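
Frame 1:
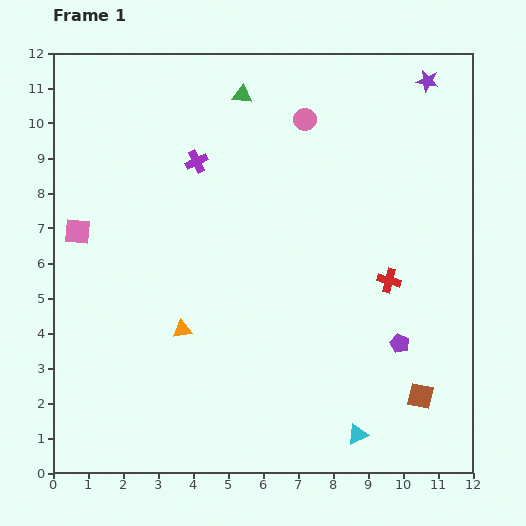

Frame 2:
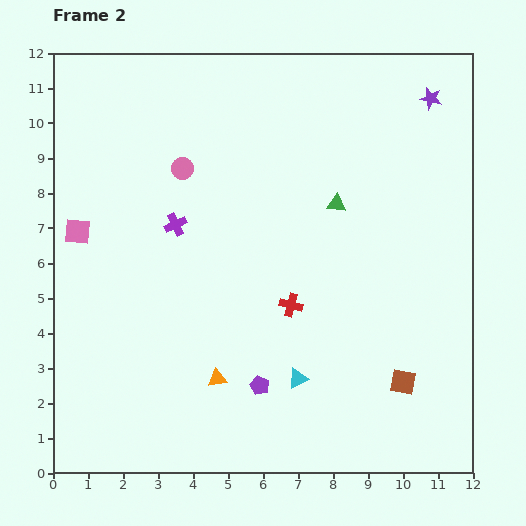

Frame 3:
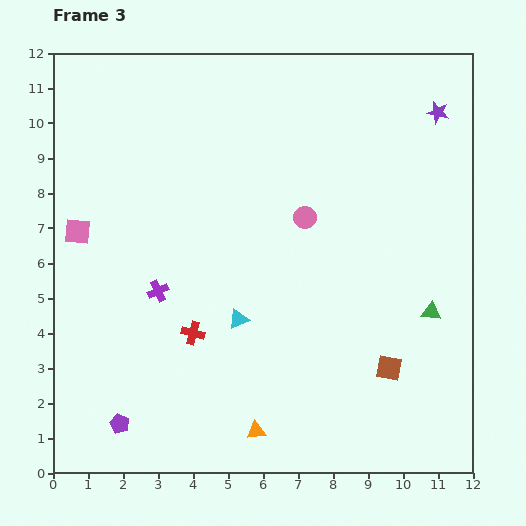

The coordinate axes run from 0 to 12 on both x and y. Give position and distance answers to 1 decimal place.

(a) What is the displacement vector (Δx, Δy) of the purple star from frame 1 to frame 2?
(0.1, -0.5)

The purple star was at (10.7, 11.2) in frame 1 and (10.8, 10.7) in frame 2.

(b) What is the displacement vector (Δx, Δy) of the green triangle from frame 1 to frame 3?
(5.4, -6.2)

The green triangle was at (5.4, 10.8) in frame 1 and (10.8, 4.6) in frame 3.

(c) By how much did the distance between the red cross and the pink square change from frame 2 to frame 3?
-2.1

Distance in frame 2: 6.5. Distance in frame 3: 4.4.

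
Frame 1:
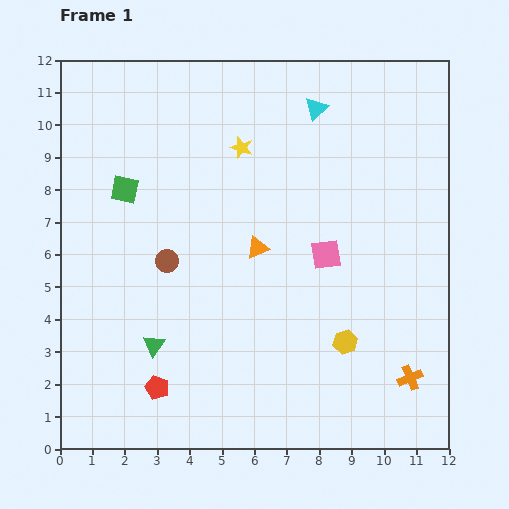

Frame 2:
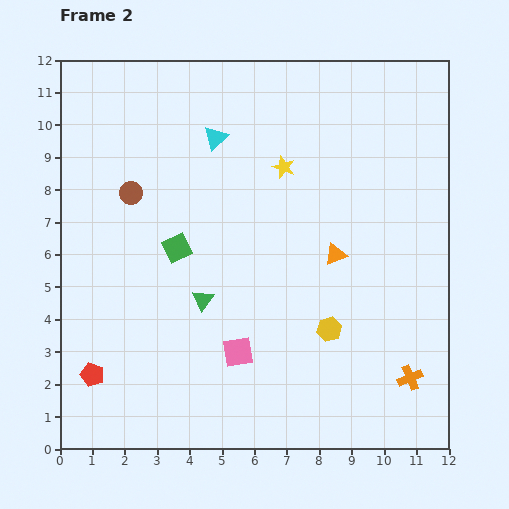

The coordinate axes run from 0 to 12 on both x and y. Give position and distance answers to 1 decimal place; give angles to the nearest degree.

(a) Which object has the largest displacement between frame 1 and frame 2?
the pink square

(moved 4.0; next 3.2)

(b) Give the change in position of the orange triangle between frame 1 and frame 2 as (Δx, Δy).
(2.4, -0.2)

The orange triangle was at (6.1, 6.2) in frame 1 and (8.5, 6.0) in frame 2.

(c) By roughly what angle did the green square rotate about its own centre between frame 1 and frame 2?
36° counter-clockwise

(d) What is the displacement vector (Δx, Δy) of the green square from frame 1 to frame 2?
(1.6, -1.8)

The green square was at (2.0, 8.0) in frame 1 and (3.6, 6.2) in frame 2.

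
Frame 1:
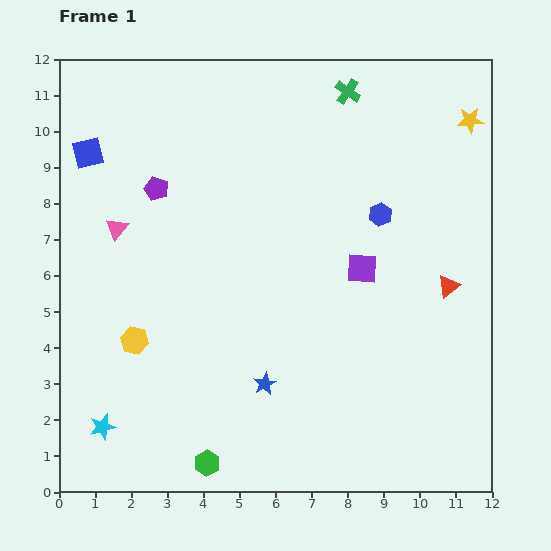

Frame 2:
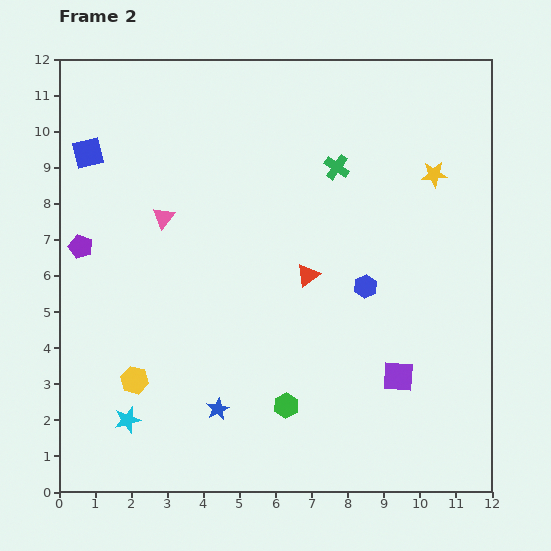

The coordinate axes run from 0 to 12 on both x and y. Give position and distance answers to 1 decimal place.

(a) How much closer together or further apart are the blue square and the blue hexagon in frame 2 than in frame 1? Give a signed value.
+0.2

Distance in frame 1: 8.3. Distance in frame 2: 8.5.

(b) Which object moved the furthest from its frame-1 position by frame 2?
the red triangle

(moved 3.9; next 3.2)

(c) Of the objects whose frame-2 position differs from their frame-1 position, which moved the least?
the cyan star

(moved 0.7)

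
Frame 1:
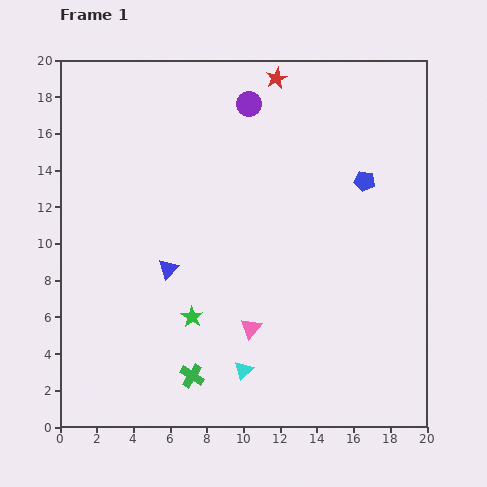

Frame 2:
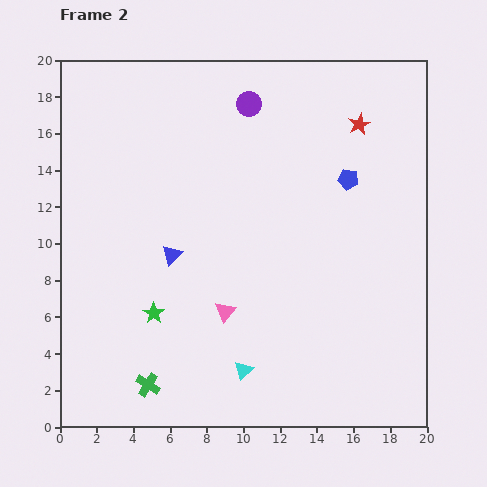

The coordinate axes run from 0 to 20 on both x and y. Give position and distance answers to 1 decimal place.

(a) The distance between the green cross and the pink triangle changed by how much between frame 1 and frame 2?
+1.7

Distance in frame 1: 4.1. Distance in frame 2: 5.8.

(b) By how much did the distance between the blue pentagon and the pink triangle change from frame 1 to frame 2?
-0.3

Distance in frame 1: 10.1. Distance in frame 2: 9.8.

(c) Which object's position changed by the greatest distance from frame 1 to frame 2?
the red star

(moved 5.1; next 2.5)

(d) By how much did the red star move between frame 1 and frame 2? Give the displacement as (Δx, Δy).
(4.5, -2.5)

The red star was at (11.8, 19.0) in frame 1 and (16.3, 16.5) in frame 2.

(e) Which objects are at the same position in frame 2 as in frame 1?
the cyan triangle, the purple circle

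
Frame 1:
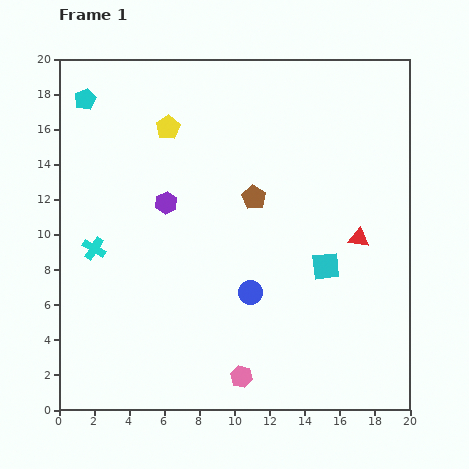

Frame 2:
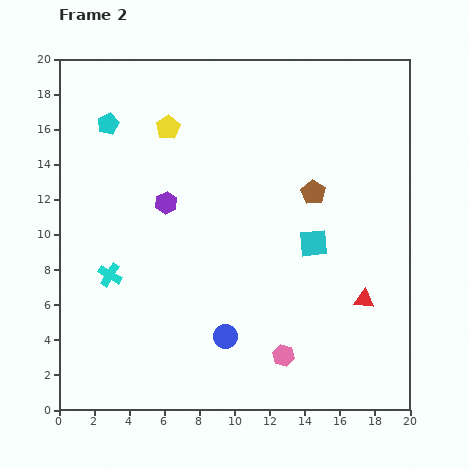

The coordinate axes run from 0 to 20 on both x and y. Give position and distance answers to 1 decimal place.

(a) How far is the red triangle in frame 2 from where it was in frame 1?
3.5

The red triangle moved from (17.1, 9.8) to (17.4, 6.3), a distance of √(0.3² + 3.5²) ≈ 3.5.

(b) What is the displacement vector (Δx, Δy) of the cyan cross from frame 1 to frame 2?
(0.9, -1.5)

The cyan cross was at (2.0, 9.2) in frame 1 and (2.9, 7.7) in frame 2.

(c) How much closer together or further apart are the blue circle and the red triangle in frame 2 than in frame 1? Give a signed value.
+1.3

Distance in frame 1: 6.9. Distance in frame 2: 8.2.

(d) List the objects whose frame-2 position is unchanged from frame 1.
the yellow pentagon, the purple hexagon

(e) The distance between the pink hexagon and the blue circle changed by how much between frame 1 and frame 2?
-1.3

Distance in frame 1: 4.8. Distance in frame 2: 3.5.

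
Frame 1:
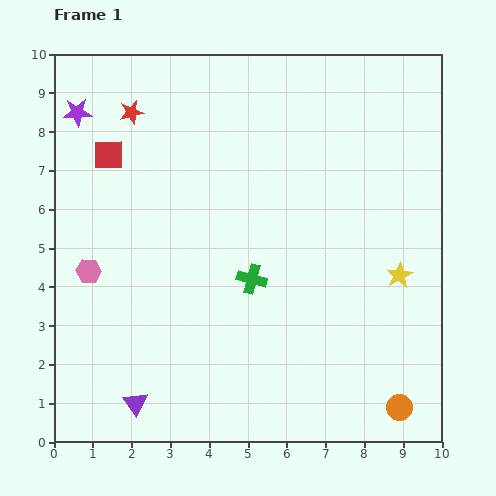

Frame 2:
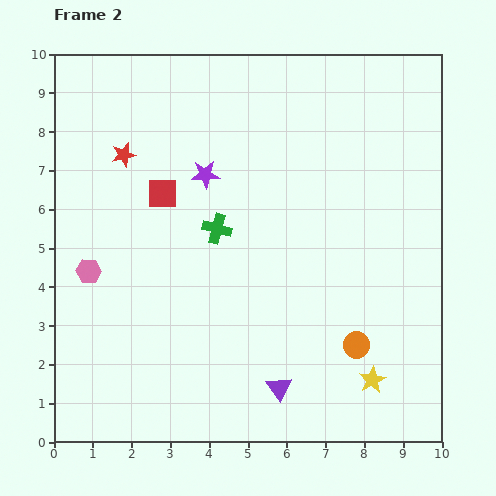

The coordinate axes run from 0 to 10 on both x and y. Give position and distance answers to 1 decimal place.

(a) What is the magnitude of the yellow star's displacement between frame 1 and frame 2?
2.8

The yellow star moved from (8.9, 4.3) to (8.2, 1.6), a distance of √(0.7² + 2.7²) ≈ 2.8.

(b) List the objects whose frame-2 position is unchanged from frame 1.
the pink hexagon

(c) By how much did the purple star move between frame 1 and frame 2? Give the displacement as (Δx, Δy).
(3.3, -1.6)

The purple star was at (0.6, 8.5) in frame 1 and (3.9, 6.9) in frame 2.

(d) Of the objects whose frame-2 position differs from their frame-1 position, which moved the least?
the red star

(moved 1.1)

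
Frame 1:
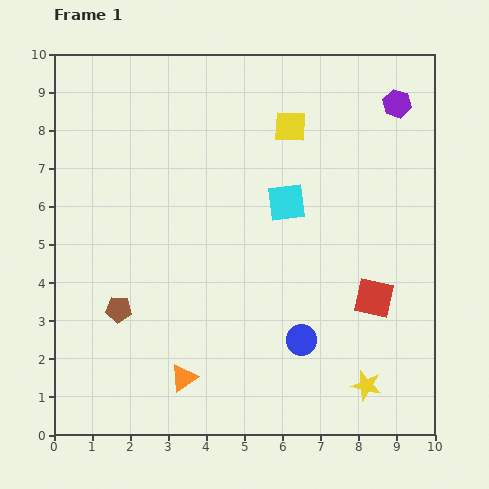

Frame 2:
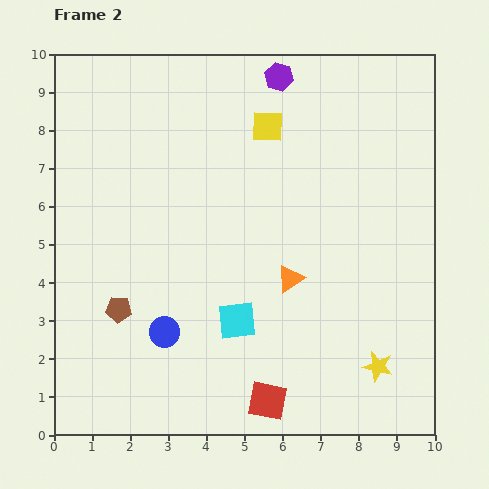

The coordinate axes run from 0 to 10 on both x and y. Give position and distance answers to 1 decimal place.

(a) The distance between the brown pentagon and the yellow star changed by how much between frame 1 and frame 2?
+0.2

Distance in frame 1: 6.8. Distance in frame 2: 7.0.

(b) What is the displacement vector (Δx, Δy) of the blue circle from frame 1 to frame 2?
(-3.6, 0.2)

The blue circle was at (6.5, 2.5) in frame 1 and (2.9, 2.7) in frame 2.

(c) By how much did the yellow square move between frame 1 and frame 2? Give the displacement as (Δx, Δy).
(-0.6, 0.0)

The yellow square was at (6.2, 8.1) in frame 1 and (5.6, 8.1) in frame 2.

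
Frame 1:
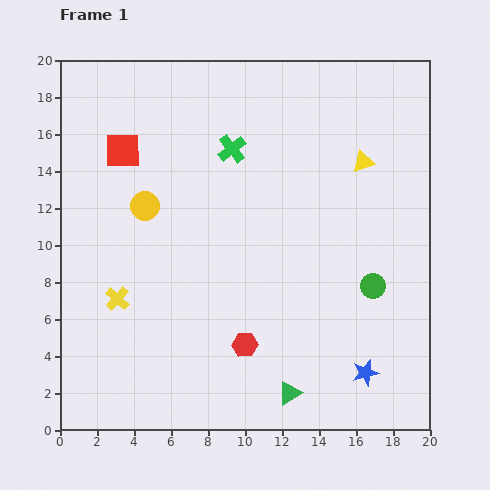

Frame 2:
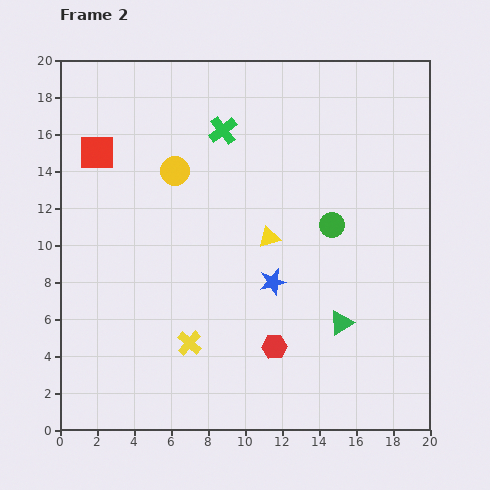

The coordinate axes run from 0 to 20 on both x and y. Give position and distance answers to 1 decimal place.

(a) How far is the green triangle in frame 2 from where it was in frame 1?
4.7

The green triangle moved from (12.4, 2.0) to (15.2, 5.8), a distance of √(2.8² + 3.8²) ≈ 4.7.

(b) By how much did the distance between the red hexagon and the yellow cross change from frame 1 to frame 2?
-2.7

Distance in frame 1: 7.3. Distance in frame 2: 4.6.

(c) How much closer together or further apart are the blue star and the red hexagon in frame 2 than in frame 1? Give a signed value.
-3.2

Distance in frame 1: 6.7. Distance in frame 2: 3.5.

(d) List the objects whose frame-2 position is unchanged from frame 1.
none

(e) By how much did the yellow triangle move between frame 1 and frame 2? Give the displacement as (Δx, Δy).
(-5.1, -4.1)

The yellow triangle was at (16.4, 14.5) in frame 1 and (11.3, 10.4) in frame 2.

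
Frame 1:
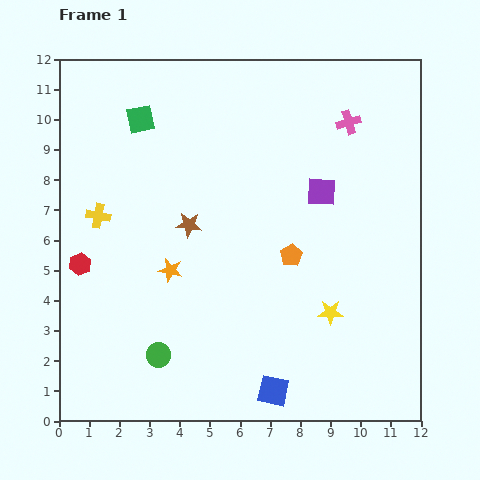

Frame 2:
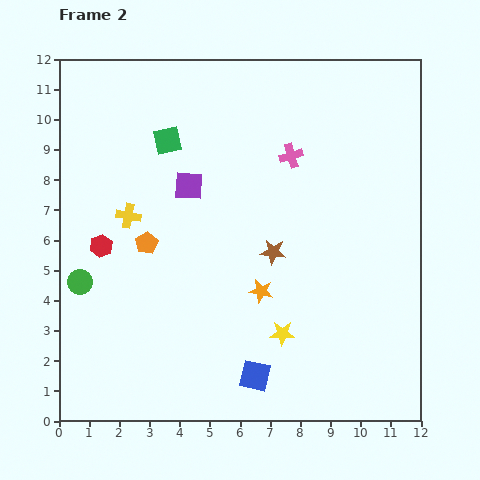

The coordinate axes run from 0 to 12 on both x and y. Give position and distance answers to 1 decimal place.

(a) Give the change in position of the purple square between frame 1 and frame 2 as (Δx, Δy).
(-4.4, 0.2)

The purple square was at (8.7, 7.6) in frame 1 and (4.3, 7.8) in frame 2.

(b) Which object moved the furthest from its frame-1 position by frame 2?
the orange pentagon

(moved 4.8; next 4.4)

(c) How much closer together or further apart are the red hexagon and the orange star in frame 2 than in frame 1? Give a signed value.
+2.5

Distance in frame 1: 3.0. Distance in frame 2: 5.5.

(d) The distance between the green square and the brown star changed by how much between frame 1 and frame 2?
+1.3

Distance in frame 1: 3.8. Distance in frame 2: 5.1.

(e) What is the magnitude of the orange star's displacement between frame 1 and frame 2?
3.1

The orange star moved from (3.7, 5.0) to (6.7, 4.3), a distance of √(3.0² + 0.7²) ≈ 3.1.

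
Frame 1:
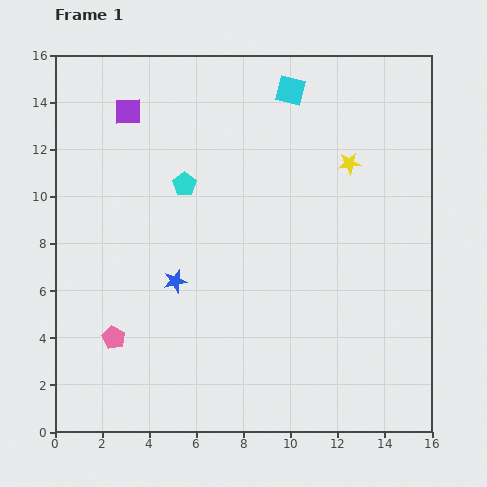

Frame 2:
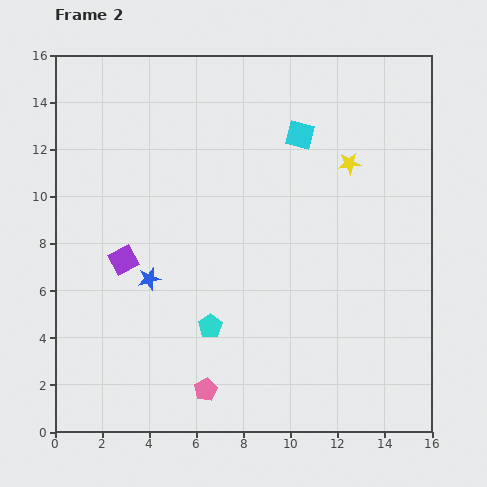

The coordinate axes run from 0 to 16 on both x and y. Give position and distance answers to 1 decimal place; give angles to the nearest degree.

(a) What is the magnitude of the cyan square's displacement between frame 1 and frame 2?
1.9

The cyan square moved from (10.0, 14.5) to (10.4, 12.6), a distance of √(0.4² + 1.9²) ≈ 1.9.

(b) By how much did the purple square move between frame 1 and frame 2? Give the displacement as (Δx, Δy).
(-0.2, -6.3)

The purple square was at (3.1, 13.6) in frame 1 and (2.9, 7.3) in frame 2.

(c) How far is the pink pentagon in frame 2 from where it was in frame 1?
4.5

The pink pentagon moved from (2.5, 4.0) to (6.4, 1.8), a distance of √(3.9² + 2.2²) ≈ 4.5.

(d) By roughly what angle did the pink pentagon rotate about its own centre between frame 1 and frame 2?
18° clockwise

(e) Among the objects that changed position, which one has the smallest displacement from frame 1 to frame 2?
the blue star

(moved 1.1)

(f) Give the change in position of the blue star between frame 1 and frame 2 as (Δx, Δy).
(-1.1, 0.1)

The blue star was at (5.1, 6.4) in frame 1 and (4.0, 6.5) in frame 2.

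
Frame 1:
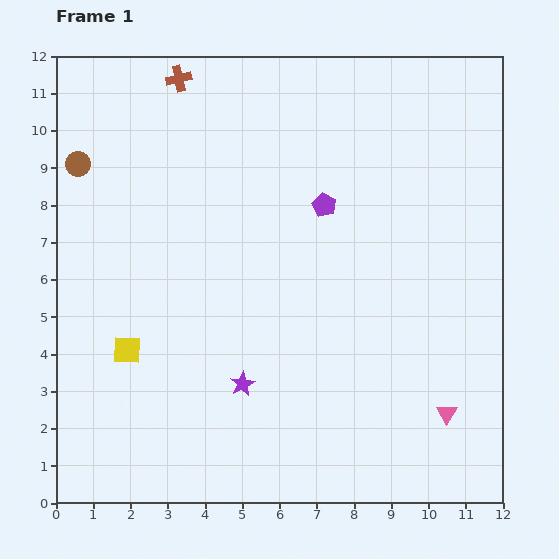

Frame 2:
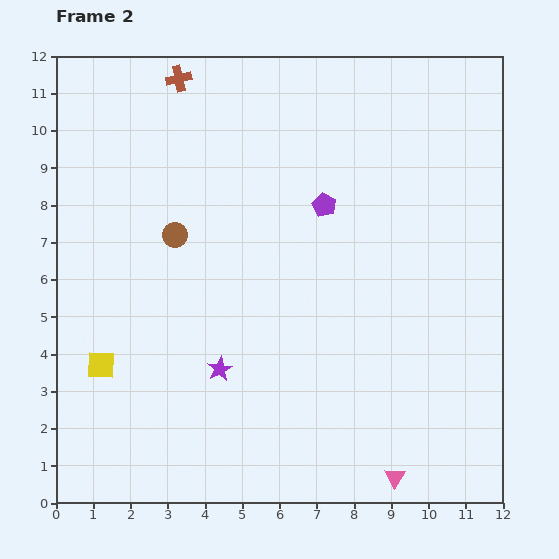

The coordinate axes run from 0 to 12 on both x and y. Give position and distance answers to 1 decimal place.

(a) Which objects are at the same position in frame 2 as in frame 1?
the purple pentagon, the brown cross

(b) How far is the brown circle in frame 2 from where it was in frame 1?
3.2

The brown circle moved from (0.6, 9.1) to (3.2, 7.2), a distance of √(2.6² + 1.9²) ≈ 3.2.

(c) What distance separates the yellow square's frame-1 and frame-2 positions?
0.8

The yellow square moved from (1.9, 4.1) to (1.2, 3.7), a distance of √(0.7² + 0.4²) ≈ 0.8.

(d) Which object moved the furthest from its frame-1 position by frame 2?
the brown circle

(moved 3.2; next 2.2)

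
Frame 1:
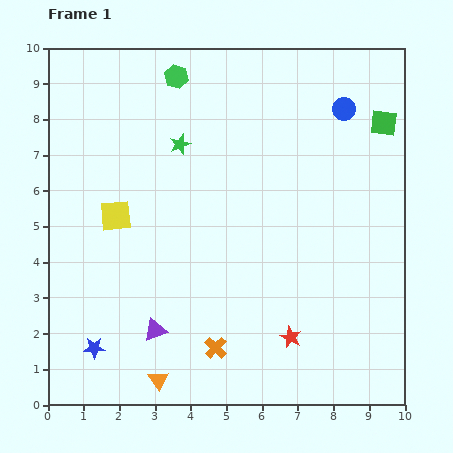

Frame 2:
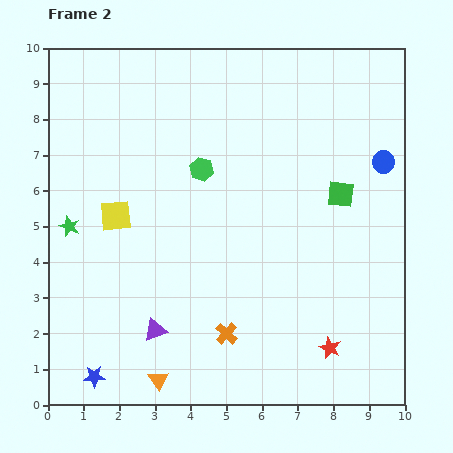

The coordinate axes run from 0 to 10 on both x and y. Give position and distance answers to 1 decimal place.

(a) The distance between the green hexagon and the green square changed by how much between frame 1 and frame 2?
-1.9

Distance in frame 1: 5.9. Distance in frame 2: 4.0.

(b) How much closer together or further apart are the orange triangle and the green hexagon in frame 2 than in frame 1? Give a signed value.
-2.5

Distance in frame 1: 8.5. Distance in frame 2: 6.0.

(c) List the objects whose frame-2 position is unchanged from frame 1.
the yellow square, the orange triangle, the purple triangle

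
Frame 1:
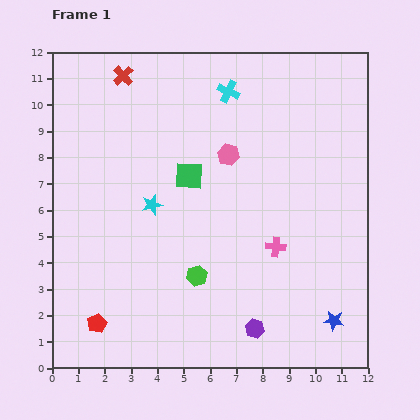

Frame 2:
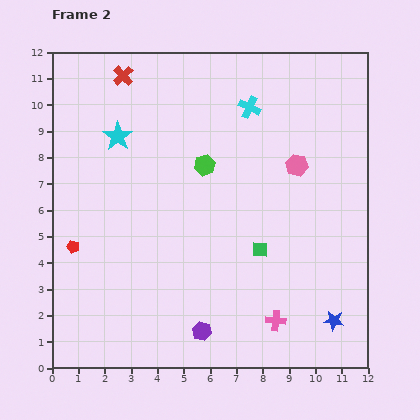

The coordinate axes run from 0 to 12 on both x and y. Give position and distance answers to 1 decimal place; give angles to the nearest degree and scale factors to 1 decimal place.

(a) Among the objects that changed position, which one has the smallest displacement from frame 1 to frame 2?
the cyan cross

(moved 1.0)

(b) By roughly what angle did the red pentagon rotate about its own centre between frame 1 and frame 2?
30° counter-clockwise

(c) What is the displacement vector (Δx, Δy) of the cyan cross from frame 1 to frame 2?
(0.8, -0.6)

The cyan cross was at (6.7, 10.5) in frame 1 and (7.5, 9.9) in frame 2.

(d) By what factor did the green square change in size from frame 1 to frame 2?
0.6×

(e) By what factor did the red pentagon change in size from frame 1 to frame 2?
0.7×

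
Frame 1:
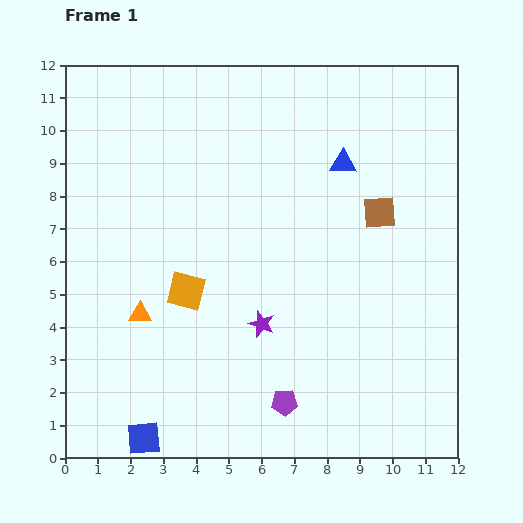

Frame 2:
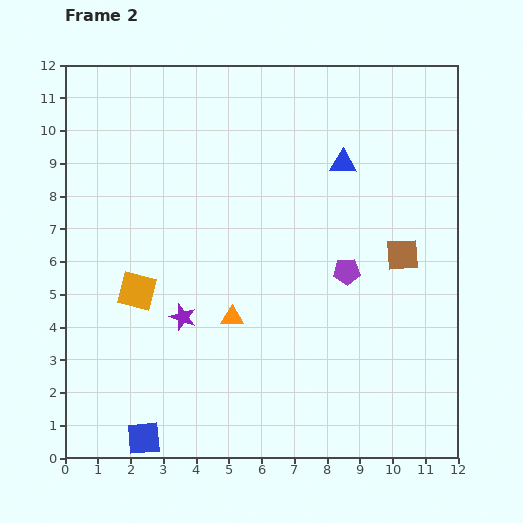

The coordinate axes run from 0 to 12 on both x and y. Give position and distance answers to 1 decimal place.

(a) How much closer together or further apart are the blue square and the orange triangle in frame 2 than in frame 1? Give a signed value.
+0.8

Distance in frame 1: 3.8. Distance in frame 2: 4.6.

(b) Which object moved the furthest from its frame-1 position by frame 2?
the purple pentagon

(moved 4.4; next 2.8)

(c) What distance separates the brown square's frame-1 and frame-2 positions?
1.5

The brown square moved from (9.6, 7.5) to (10.3, 6.2), a distance of √(0.7² + 1.3²) ≈ 1.5.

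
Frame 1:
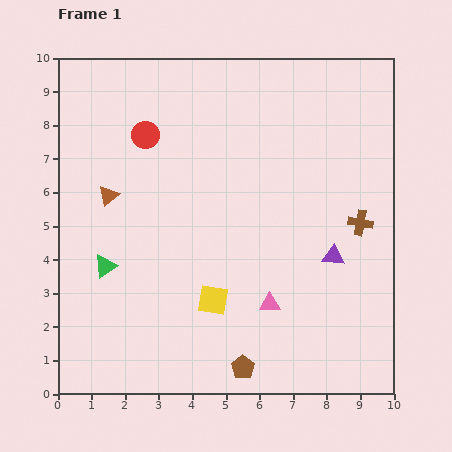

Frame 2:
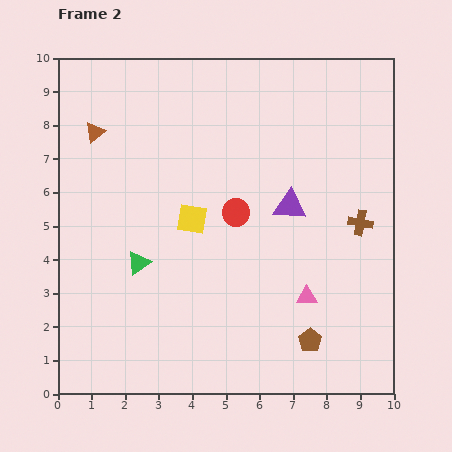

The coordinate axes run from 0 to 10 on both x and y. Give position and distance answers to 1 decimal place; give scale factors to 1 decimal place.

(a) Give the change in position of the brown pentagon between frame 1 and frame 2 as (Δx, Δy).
(2.0, 0.8)

The brown pentagon was at (5.5, 0.8) in frame 1 and (7.5, 1.6) in frame 2.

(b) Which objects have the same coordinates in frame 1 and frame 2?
the brown cross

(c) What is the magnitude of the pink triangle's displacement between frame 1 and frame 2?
1.1

The pink triangle moved from (6.3, 2.7) to (7.4, 2.9), a distance of √(1.1² + 0.2²) ≈ 1.1.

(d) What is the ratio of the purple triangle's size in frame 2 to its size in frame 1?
1.5×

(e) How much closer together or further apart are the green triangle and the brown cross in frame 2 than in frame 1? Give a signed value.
-1.0

Distance in frame 1: 7.7. Distance in frame 2: 6.7.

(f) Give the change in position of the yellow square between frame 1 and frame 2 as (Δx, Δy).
(-0.6, 2.4)

The yellow square was at (4.6, 2.8) in frame 1 and (4.0, 5.2) in frame 2.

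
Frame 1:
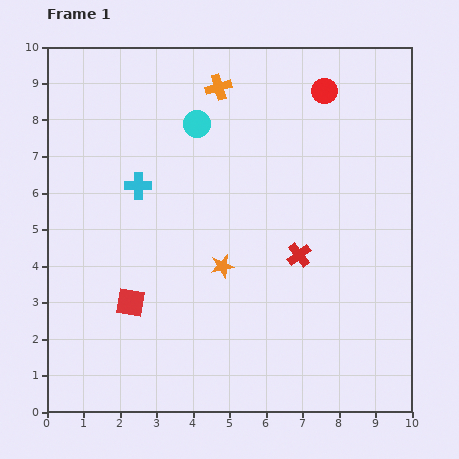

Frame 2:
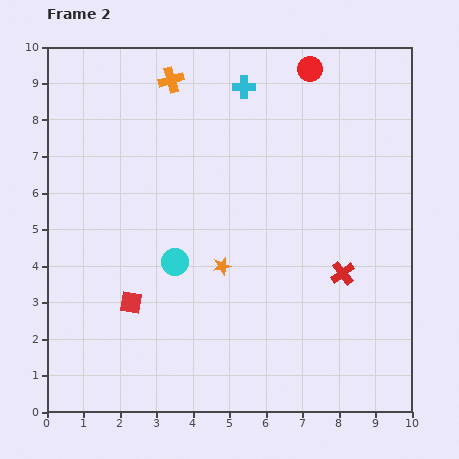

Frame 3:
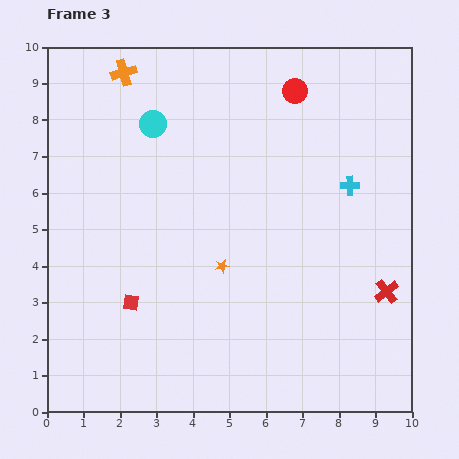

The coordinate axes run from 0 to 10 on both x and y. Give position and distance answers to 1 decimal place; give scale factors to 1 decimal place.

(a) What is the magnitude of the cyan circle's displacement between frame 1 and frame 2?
3.8

The cyan circle moved from (4.1, 7.9) to (3.5, 4.1), a distance of √(0.6² + 3.8²) ≈ 3.8.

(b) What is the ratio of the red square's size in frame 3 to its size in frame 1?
0.6×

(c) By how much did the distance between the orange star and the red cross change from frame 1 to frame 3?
+2.5

Distance in frame 1: 2.1. Distance in frame 3: 4.6.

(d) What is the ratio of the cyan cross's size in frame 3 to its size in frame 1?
0.7×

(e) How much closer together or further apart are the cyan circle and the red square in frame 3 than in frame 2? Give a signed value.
+3.3

Distance in frame 2: 1.6. Distance in frame 3: 4.9.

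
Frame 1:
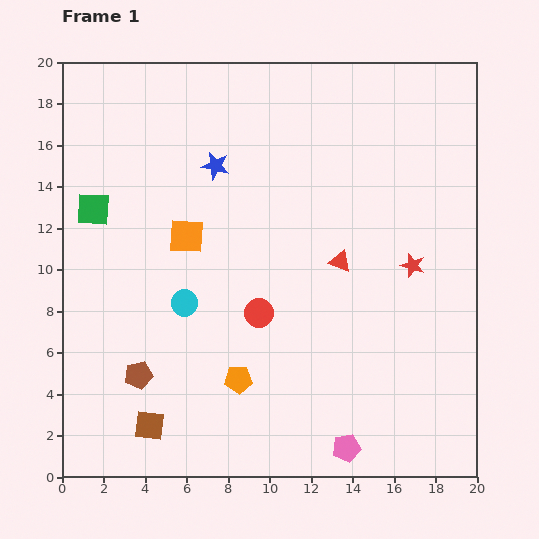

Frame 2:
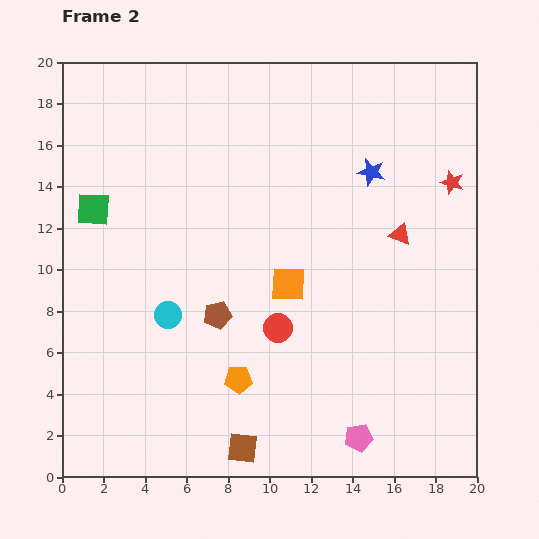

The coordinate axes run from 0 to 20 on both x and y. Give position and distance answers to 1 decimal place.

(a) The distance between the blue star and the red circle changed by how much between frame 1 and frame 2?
+1.3

Distance in frame 1: 7.4. Distance in frame 2: 8.7.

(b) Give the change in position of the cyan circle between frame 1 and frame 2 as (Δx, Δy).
(-0.8, -0.6)

The cyan circle was at (5.9, 8.4) in frame 1 and (5.1, 7.8) in frame 2.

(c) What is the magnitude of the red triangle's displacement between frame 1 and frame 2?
3.2

The red triangle moved from (13.4, 10.4) to (16.3, 11.7), a distance of √(2.9² + 1.3²) ≈ 3.2.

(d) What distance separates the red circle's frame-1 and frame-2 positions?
1.1

The red circle moved from (9.5, 7.9) to (10.4, 7.2), a distance of √(0.9² + 0.7²) ≈ 1.1.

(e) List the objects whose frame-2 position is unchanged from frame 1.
the orange pentagon, the green square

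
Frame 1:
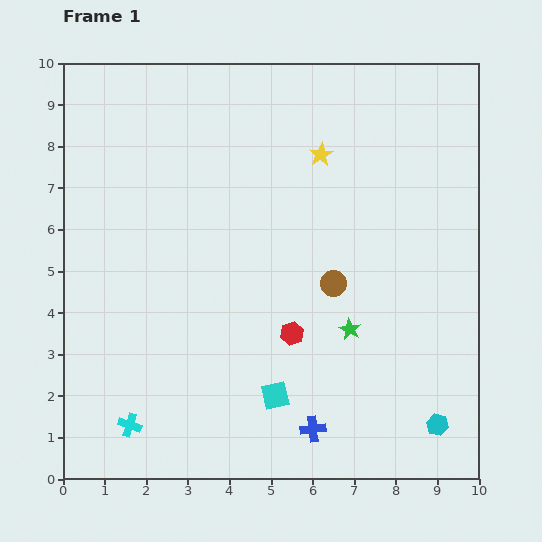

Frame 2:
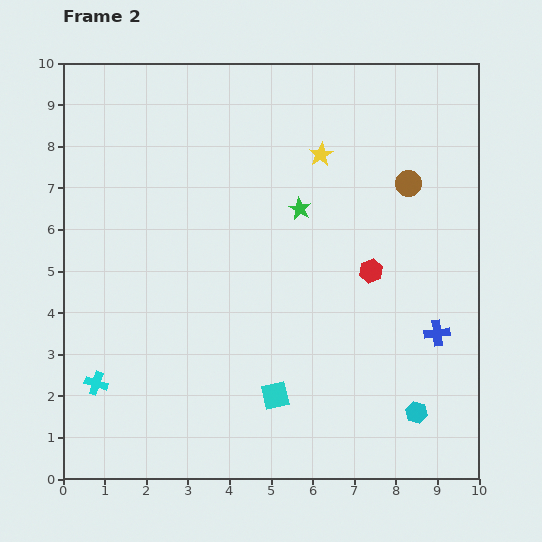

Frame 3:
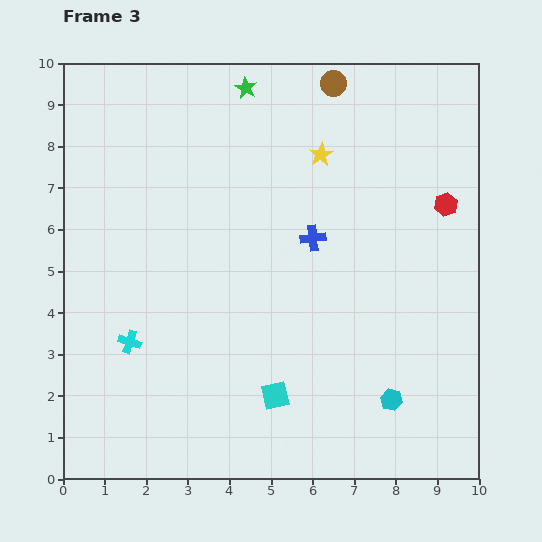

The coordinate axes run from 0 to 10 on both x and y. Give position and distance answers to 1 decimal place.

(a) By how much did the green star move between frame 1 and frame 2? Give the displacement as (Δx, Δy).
(-1.2, 2.9)

The green star was at (6.9, 3.6) in frame 1 and (5.7, 6.5) in frame 2.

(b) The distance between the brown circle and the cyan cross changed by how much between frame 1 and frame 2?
+2.9

Distance in frame 1: 6.0. Distance in frame 2: 8.9.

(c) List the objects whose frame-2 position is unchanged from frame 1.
the cyan square, the yellow star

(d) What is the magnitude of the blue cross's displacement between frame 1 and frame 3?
4.6

The blue cross moved from (6.0, 1.2) to (6.0, 5.8), a distance of √(0.0² + 4.6²) ≈ 4.6.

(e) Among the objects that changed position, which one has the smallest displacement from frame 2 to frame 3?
the cyan hexagon

(moved 0.7)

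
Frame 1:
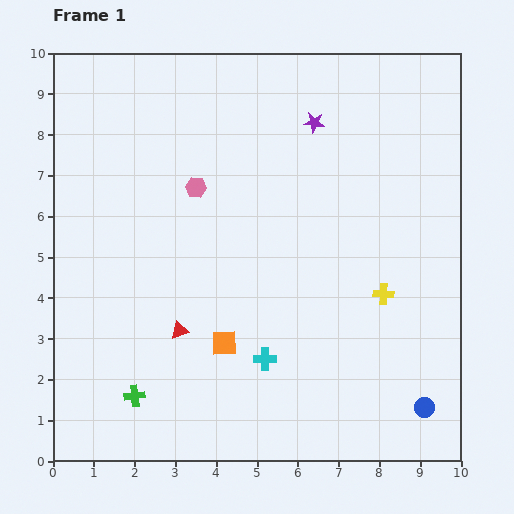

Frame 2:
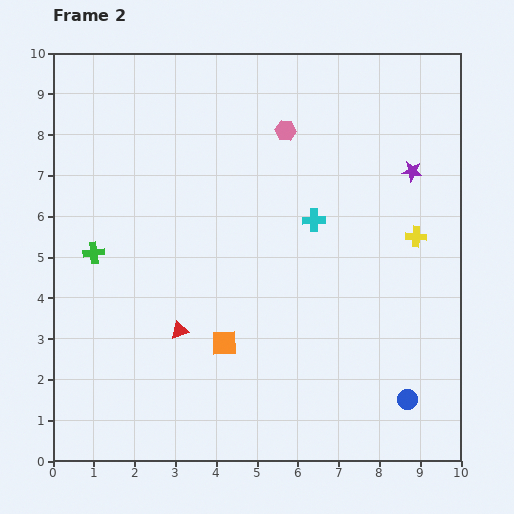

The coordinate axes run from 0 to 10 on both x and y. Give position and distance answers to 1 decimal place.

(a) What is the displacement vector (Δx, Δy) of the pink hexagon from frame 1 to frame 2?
(2.2, 1.4)

The pink hexagon was at (3.5, 6.7) in frame 1 and (5.7, 8.1) in frame 2.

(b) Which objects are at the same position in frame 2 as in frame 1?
the orange square, the red triangle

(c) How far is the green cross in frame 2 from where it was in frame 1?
3.6

The green cross moved from (2.0, 1.6) to (1.0, 5.1), a distance of √(1.0² + 3.5²) ≈ 3.6.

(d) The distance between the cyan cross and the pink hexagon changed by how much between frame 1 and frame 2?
-2.2

Distance in frame 1: 4.5. Distance in frame 2: 2.3.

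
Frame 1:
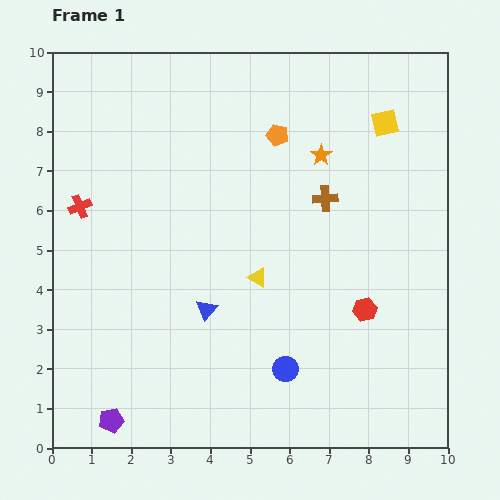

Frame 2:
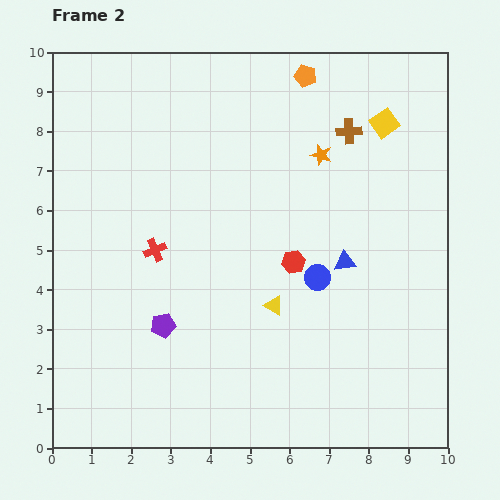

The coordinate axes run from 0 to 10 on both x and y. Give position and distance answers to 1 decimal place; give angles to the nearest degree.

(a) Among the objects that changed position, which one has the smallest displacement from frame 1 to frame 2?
the yellow triangle

(moved 0.8)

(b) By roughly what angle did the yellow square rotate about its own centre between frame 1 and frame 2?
23° counter-clockwise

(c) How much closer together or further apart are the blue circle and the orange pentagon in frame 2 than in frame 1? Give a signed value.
-0.8

Distance in frame 1: 5.9. Distance in frame 2: 5.1.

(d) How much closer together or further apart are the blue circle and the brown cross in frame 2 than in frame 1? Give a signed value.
-0.6

Distance in frame 1: 4.4. Distance in frame 2: 3.8.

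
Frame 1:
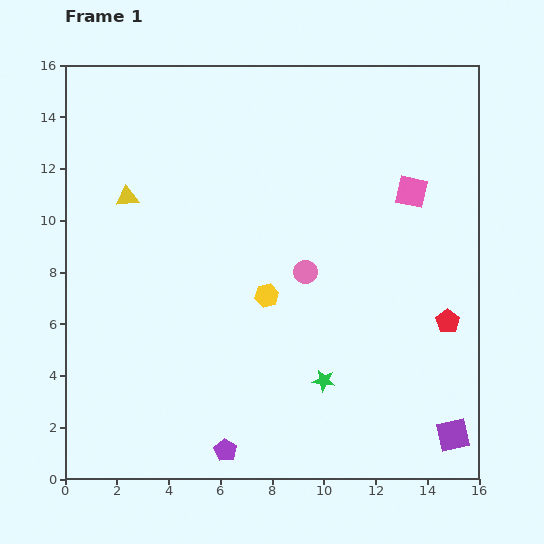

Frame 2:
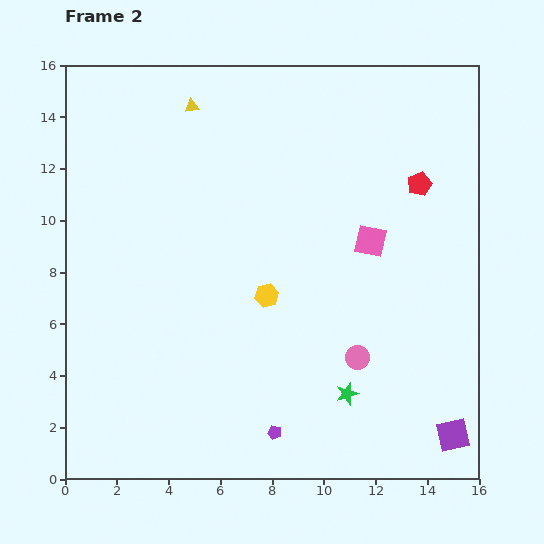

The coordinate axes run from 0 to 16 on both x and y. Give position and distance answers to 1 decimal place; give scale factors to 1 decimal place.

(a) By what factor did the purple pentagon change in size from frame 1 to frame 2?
0.6×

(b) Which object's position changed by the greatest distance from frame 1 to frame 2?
the red pentagon

(moved 5.4; next 4.3)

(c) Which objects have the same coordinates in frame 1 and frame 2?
the yellow hexagon, the purple square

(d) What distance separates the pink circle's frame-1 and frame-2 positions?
3.9

The pink circle moved from (9.3, 8.0) to (11.3, 4.7), a distance of √(2.0² + 3.3²) ≈ 3.9.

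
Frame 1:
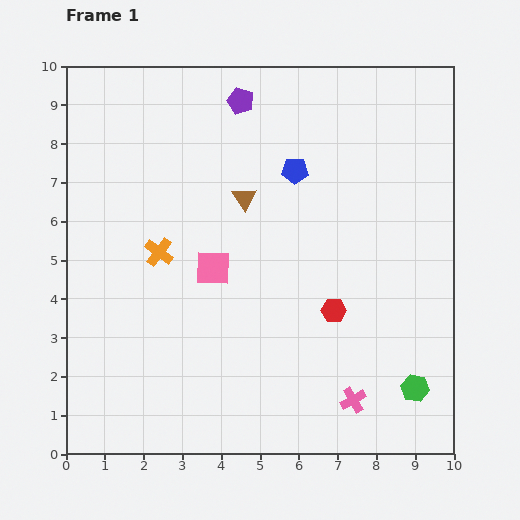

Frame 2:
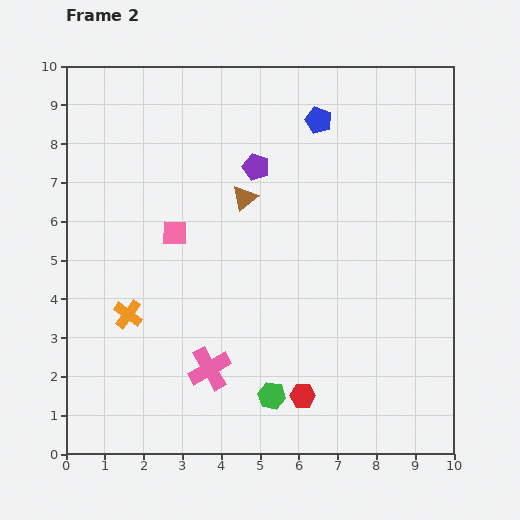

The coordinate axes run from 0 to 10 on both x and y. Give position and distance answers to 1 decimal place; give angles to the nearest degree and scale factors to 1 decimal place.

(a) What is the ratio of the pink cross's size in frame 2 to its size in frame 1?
1.7×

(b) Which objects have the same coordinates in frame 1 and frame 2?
the brown triangle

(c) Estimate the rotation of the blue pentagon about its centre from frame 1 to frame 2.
21° clockwise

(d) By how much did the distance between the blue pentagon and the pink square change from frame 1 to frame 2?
+1.4

Distance in frame 1: 3.3. Distance in frame 2: 4.7.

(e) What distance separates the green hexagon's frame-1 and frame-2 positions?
3.7

The green hexagon moved from (9.0, 1.7) to (5.3, 1.5), a distance of √(3.7² + 0.2²) ≈ 3.7.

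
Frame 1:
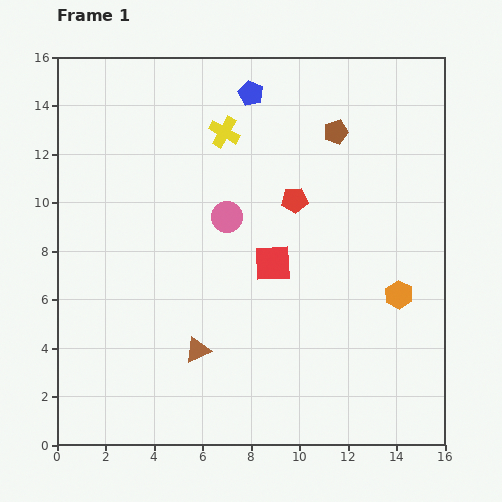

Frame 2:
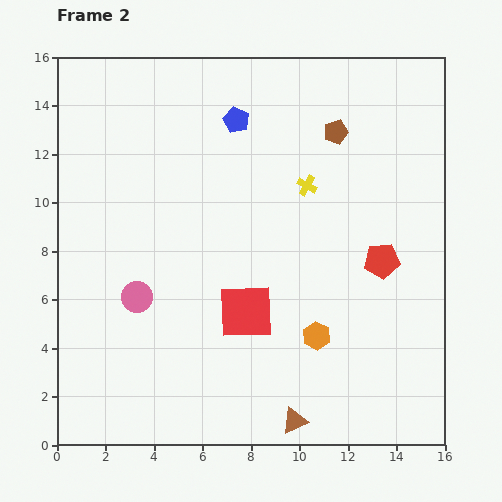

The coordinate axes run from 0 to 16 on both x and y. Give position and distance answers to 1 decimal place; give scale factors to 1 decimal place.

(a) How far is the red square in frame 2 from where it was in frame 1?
2.3

The red square moved from (8.9, 7.5) to (7.8, 5.5), a distance of √(1.1² + 2.0²) ≈ 2.3.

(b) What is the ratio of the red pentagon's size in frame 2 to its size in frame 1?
1.4×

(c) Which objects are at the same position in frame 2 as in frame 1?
the brown pentagon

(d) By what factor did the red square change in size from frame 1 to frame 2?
1.5×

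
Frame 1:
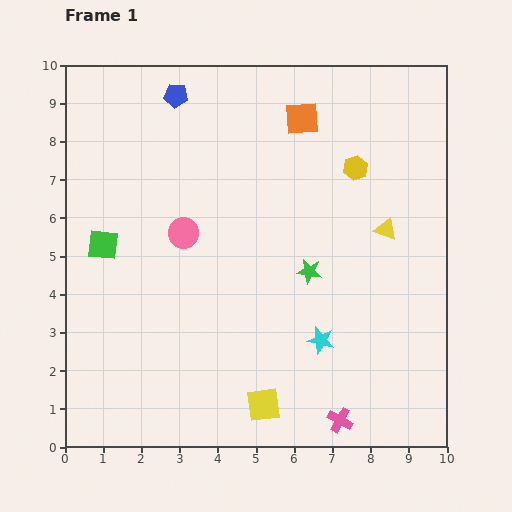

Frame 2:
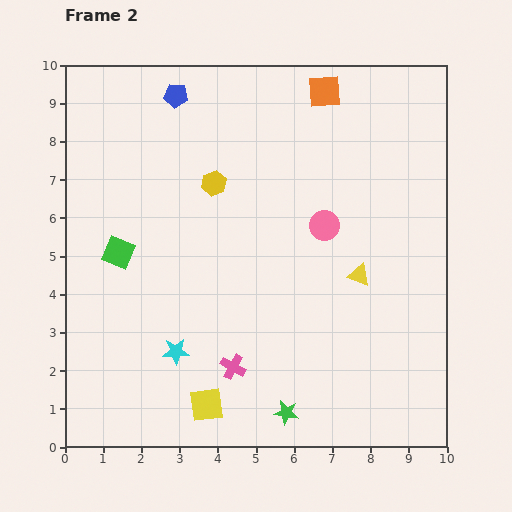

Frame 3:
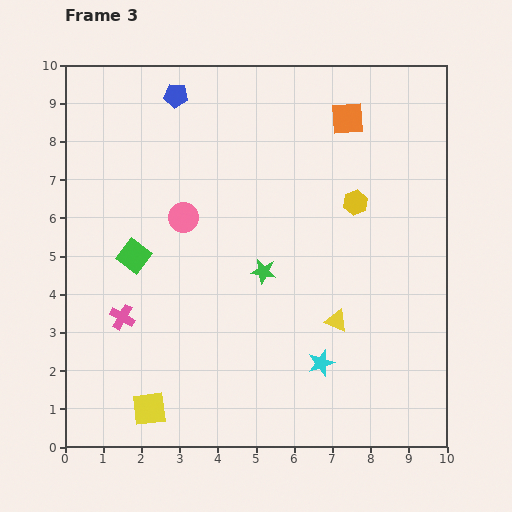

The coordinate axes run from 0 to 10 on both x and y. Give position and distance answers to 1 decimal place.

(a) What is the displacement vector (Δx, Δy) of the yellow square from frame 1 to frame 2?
(-1.5, 0.0)

The yellow square was at (5.2, 1.1) in frame 1 and (3.7, 1.1) in frame 2.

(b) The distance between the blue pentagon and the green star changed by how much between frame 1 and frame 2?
+3.0

Distance in frame 1: 5.8. Distance in frame 2: 8.8.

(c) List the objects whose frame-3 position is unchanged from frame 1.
the blue pentagon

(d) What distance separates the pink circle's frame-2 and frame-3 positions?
3.7

The pink circle moved from (6.8, 5.8) to (3.1, 6.0), a distance of √(3.7² + 0.2²) ≈ 3.7.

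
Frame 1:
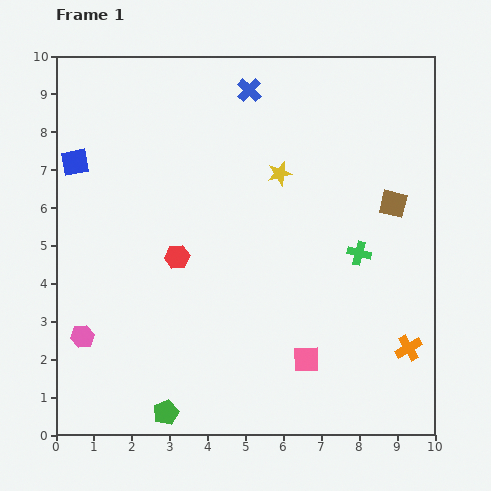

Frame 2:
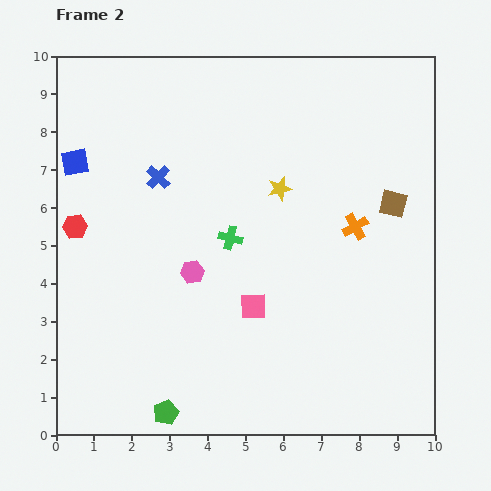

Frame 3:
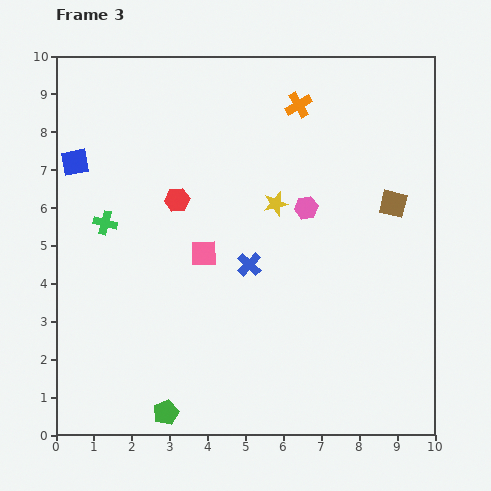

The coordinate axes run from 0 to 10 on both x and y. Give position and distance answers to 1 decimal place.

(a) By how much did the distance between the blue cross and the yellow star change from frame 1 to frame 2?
+0.9

Distance in frame 1: 2.3. Distance in frame 2: 3.2.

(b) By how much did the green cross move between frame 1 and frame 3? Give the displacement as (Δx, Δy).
(-6.7, 0.8)

The green cross was at (8.0, 4.8) in frame 1 and (1.3, 5.6) in frame 3.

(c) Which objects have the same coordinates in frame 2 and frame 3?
the blue square, the green pentagon, the brown square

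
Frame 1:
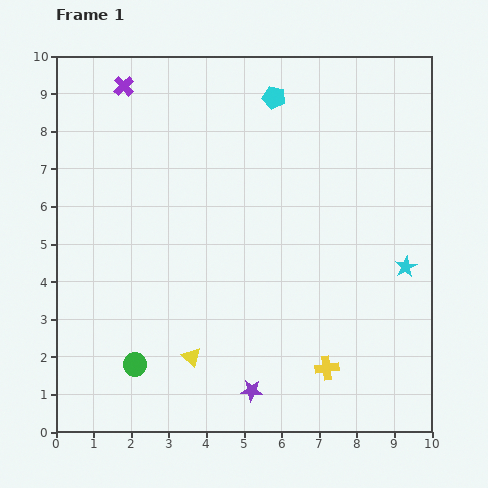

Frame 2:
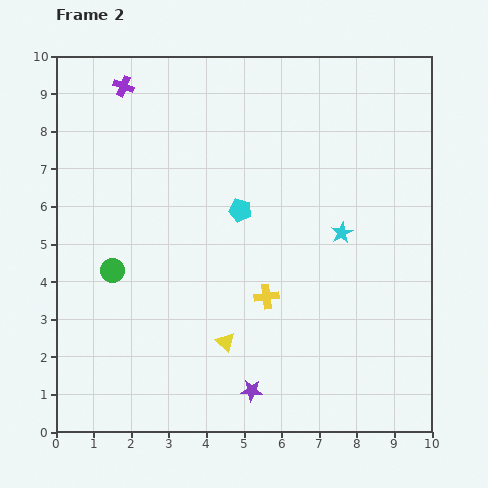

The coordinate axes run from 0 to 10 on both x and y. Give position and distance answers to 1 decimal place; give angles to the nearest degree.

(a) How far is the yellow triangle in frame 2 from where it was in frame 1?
1.0

The yellow triangle moved from (3.6, 2.0) to (4.5, 2.4), a distance of √(0.9² + 0.4²) ≈ 1.0.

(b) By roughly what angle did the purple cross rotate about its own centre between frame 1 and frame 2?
25° counter-clockwise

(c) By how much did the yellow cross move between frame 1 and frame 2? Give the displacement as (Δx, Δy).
(-1.6, 1.9)

The yellow cross was at (7.2, 1.7) in frame 1 and (5.6, 3.6) in frame 2.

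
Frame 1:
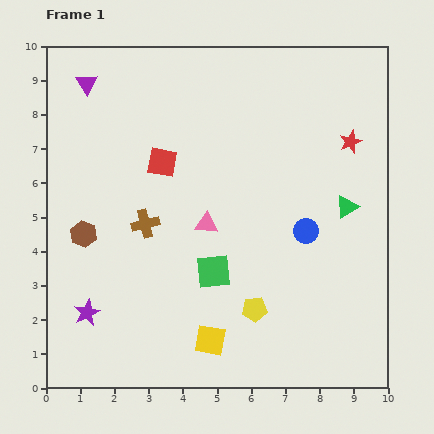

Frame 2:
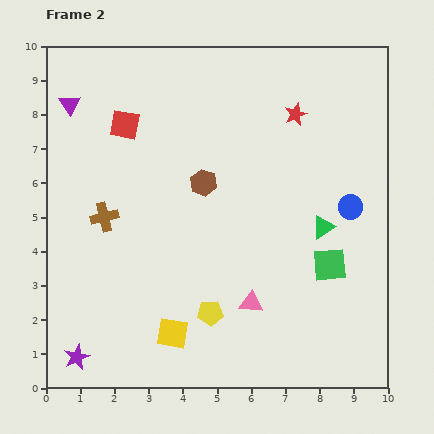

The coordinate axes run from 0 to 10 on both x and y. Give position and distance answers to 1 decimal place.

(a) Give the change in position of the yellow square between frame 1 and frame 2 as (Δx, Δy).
(-1.1, 0.2)

The yellow square was at (4.8, 1.4) in frame 1 and (3.7, 1.6) in frame 2.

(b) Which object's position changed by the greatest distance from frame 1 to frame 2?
the brown hexagon

(moved 3.8; next 3.4)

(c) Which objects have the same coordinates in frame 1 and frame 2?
none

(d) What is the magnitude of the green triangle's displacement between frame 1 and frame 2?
0.9

The green triangle moved from (8.8, 5.3) to (8.1, 4.7), a distance of √(0.7² + 0.6²) ≈ 0.9.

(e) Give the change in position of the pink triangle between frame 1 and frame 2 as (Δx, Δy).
(1.3, -2.3)

The pink triangle was at (4.7, 4.8) in frame 1 and (6.0, 2.5) in frame 2.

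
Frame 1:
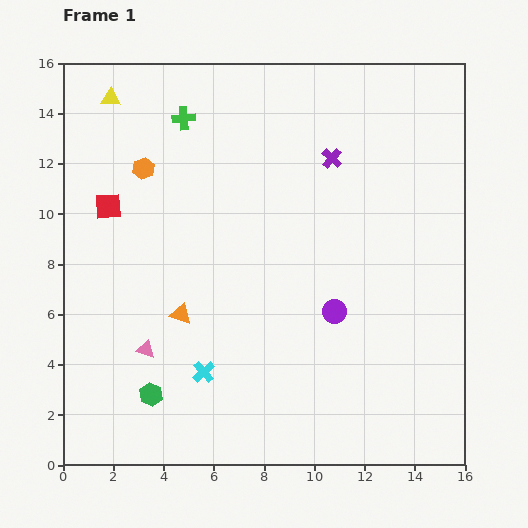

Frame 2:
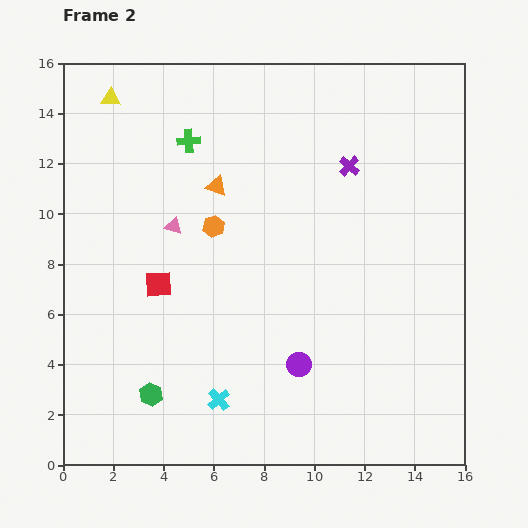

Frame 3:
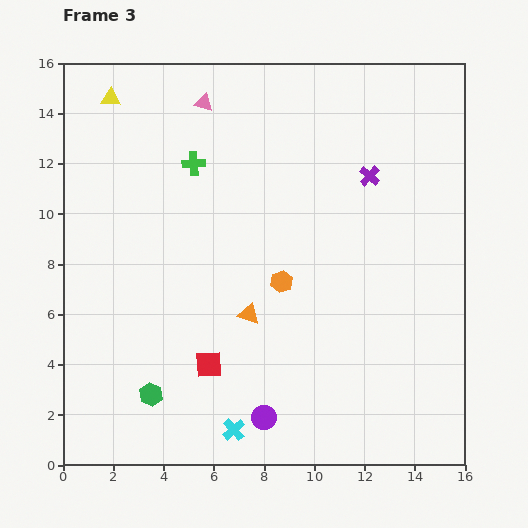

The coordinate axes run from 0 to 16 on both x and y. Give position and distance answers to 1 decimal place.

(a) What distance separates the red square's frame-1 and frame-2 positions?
3.7

The red square moved from (1.8, 10.3) to (3.8, 7.2), a distance of √(2.0² + 3.1²) ≈ 3.7.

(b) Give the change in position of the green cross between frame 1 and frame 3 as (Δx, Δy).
(0.4, -1.8)

The green cross was at (4.8, 13.8) in frame 1 and (5.2, 12.0) in frame 3.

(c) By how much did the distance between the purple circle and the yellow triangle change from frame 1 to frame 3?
+1.8

Distance in frame 1: 12.3. Distance in frame 3: 14.1.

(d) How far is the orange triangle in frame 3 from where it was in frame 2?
5.3

The orange triangle moved from (6.1, 11.1) to (7.4, 6.0), a distance of √(1.3² + 5.1²) ≈ 5.3.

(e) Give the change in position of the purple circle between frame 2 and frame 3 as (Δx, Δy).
(-1.4, -2.1)

The purple circle was at (9.4, 4.0) in frame 2 and (8.0, 1.9) in frame 3.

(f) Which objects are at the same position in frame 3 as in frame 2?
the green hexagon, the yellow triangle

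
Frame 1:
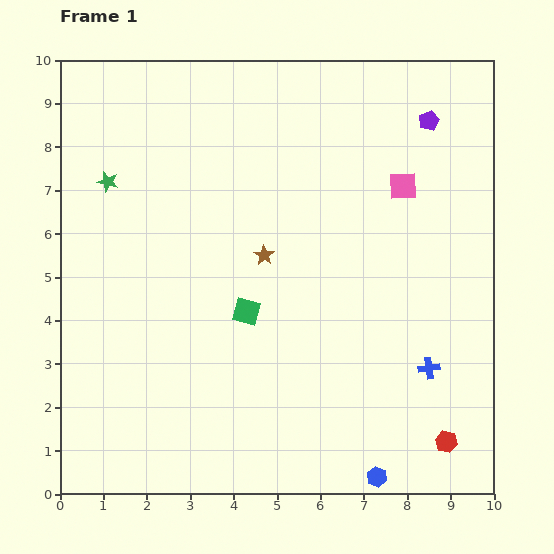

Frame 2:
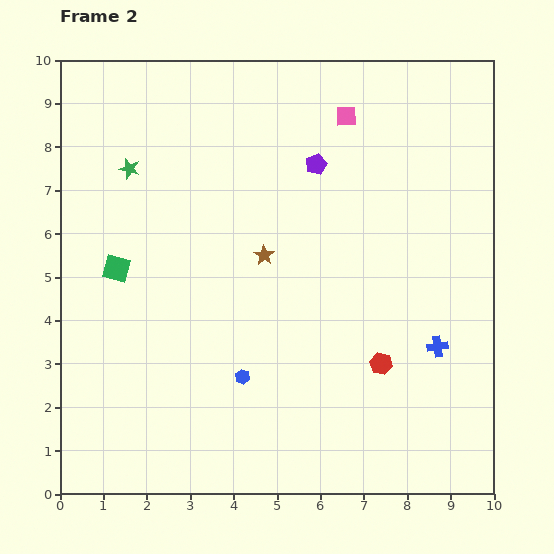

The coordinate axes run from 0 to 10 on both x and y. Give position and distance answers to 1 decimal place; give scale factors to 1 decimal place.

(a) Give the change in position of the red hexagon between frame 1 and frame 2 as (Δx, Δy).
(-1.5, 1.8)

The red hexagon was at (8.9, 1.2) in frame 1 and (7.4, 3.0) in frame 2.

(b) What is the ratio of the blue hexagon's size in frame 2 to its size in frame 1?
0.7×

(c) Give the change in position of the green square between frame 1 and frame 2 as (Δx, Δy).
(-3.0, 1.0)

The green square was at (4.3, 4.2) in frame 1 and (1.3, 5.2) in frame 2.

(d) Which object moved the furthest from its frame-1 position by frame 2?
the blue hexagon

(moved 3.9; next 3.2)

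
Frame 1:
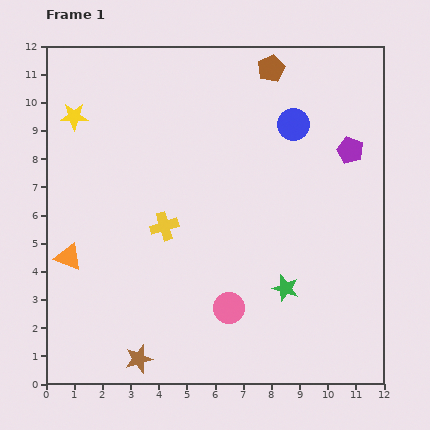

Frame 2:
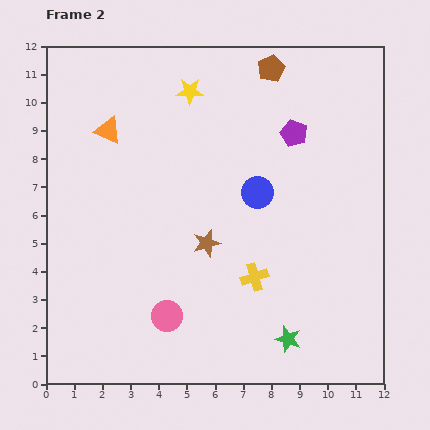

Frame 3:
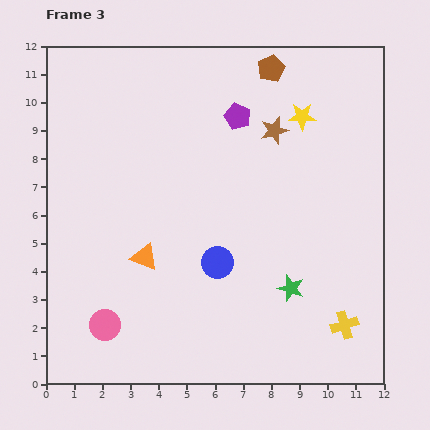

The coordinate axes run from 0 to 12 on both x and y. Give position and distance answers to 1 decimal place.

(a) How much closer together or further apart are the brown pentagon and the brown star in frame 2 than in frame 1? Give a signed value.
-4.7

Distance in frame 1: 11.3. Distance in frame 2: 6.6.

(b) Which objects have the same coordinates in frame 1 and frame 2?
the brown pentagon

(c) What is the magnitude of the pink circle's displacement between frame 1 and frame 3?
4.4

The pink circle moved from (6.5, 2.7) to (2.1, 2.1), a distance of √(4.4² + 0.6²) ≈ 4.4.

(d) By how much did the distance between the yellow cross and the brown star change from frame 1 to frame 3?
+2.5

Distance in frame 1: 4.8. Distance in frame 3: 7.3.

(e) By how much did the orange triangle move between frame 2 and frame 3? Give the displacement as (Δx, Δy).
(1.3, -4.5)

The orange triangle was at (2.2, 9.0) in frame 2 and (3.5, 4.5) in frame 3.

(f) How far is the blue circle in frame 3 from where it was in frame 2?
2.9

The blue circle moved from (7.5, 6.8) to (6.1, 4.3), a distance of √(1.4² + 2.5²) ≈ 2.9.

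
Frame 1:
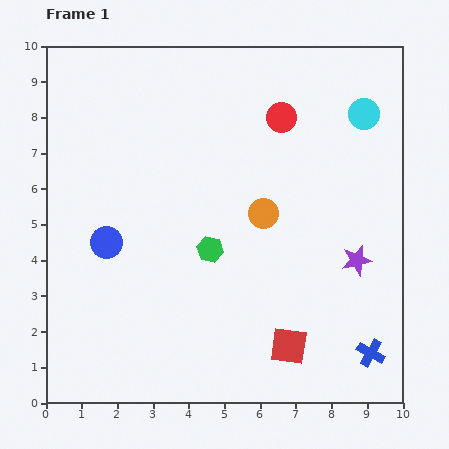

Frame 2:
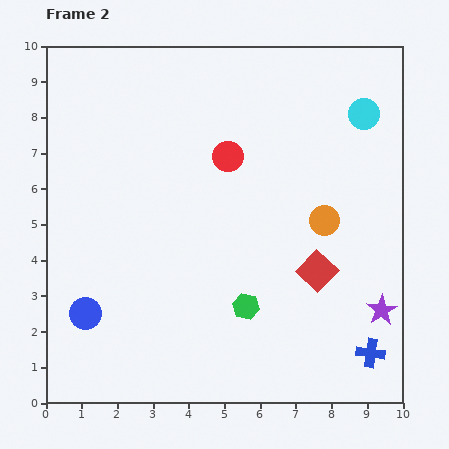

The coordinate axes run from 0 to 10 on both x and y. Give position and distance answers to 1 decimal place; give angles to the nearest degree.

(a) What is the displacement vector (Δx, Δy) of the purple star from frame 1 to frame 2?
(0.7, -1.4)

The purple star was at (8.7, 4.0) in frame 1 and (9.4, 2.6) in frame 2.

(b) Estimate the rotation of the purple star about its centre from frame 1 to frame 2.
18° counter-clockwise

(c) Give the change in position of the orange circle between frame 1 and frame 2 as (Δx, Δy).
(1.7, -0.2)

The orange circle was at (6.1, 5.3) in frame 1 and (7.8, 5.1) in frame 2.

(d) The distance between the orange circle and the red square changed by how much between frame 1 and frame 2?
-2.4

Distance in frame 1: 3.8. Distance in frame 2: 1.4.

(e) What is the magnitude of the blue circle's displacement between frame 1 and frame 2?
2.1

The blue circle moved from (1.7, 4.5) to (1.1, 2.5), a distance of √(0.6² + 2.0²) ≈ 2.1.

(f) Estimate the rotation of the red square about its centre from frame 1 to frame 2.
36° clockwise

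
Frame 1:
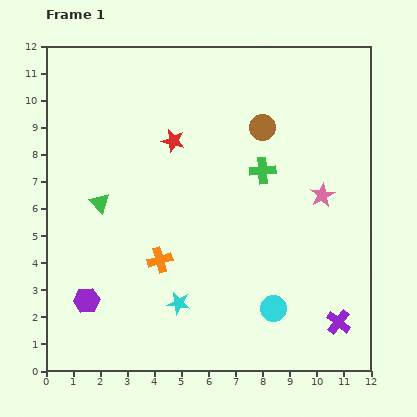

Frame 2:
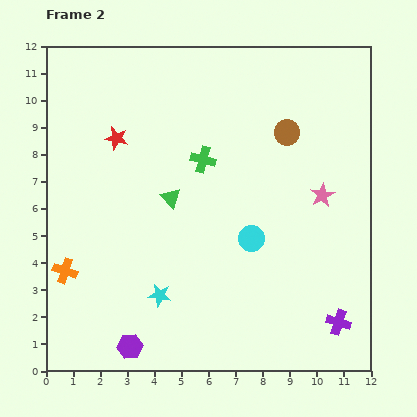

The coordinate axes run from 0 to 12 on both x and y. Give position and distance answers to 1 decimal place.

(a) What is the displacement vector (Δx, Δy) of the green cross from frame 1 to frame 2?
(-2.2, 0.4)

The green cross was at (8.0, 7.4) in frame 1 and (5.8, 7.8) in frame 2.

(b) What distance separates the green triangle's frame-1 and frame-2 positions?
2.6

The green triangle moved from (2.0, 6.2) to (4.6, 6.4), a distance of √(2.6² + 0.2²) ≈ 2.6.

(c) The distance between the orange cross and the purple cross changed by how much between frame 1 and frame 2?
+3.3

Distance in frame 1: 7.0. Distance in frame 2: 10.3.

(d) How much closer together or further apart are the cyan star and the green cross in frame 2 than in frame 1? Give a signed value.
-0.6

Distance in frame 1: 5.8. Distance in frame 2: 5.2.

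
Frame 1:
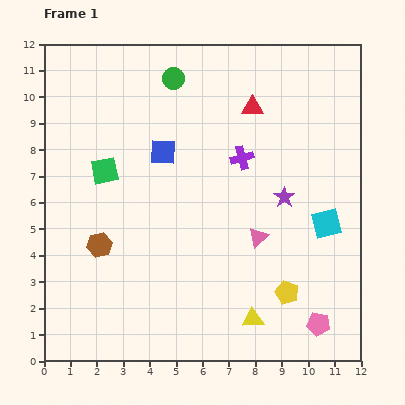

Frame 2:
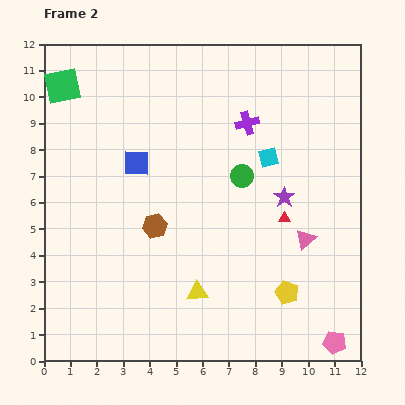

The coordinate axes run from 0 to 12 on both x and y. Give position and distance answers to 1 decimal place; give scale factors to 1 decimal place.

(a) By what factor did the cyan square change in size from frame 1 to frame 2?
0.7×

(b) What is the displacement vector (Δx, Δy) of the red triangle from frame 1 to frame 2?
(1.2, -4.2)

The red triangle was at (7.9, 9.6) in frame 1 and (9.1, 5.4) in frame 2.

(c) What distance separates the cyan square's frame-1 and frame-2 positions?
3.3

The cyan square moved from (10.7, 5.2) to (8.5, 7.7), a distance of √(2.2² + 2.5²) ≈ 3.3.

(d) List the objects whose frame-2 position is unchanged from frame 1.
the yellow pentagon, the purple star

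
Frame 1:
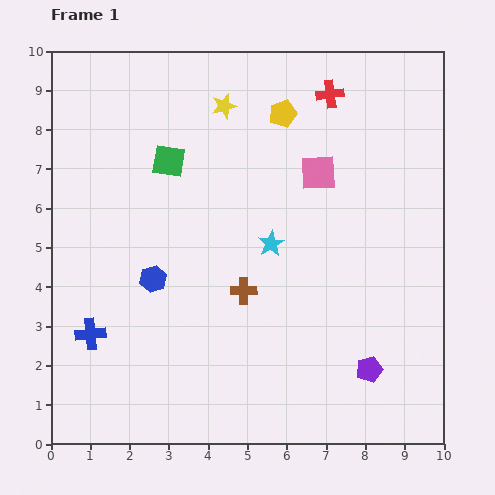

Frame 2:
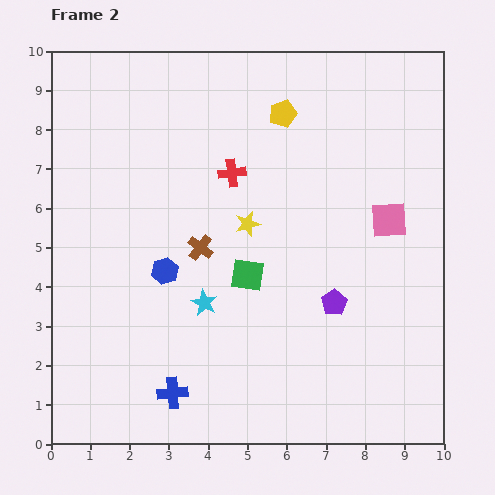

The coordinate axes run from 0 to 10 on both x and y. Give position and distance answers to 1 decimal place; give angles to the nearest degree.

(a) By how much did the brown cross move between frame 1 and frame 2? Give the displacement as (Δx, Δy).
(-1.1, 1.1)

The brown cross was at (4.9, 3.9) in frame 1 and (3.8, 5.0) in frame 2.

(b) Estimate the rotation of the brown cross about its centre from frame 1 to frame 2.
39° clockwise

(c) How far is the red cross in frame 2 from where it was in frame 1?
3.2

The red cross moved from (7.1, 8.9) to (4.6, 6.9), a distance of √(2.5² + 2.0²) ≈ 3.2.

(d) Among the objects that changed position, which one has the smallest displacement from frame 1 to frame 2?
the blue hexagon

(moved 0.4)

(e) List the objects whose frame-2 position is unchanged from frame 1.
the yellow pentagon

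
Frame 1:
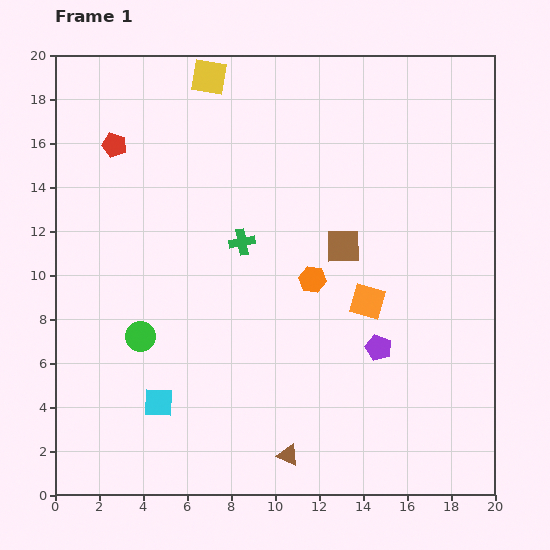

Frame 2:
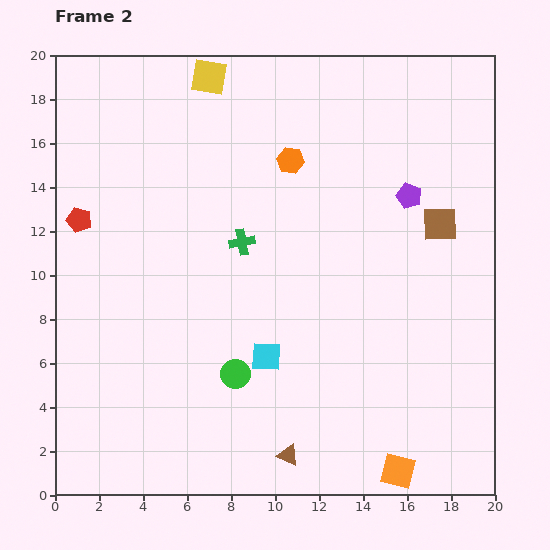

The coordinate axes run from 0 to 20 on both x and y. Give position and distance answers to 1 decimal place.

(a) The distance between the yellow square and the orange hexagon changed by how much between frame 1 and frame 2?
-5.0

Distance in frame 1: 10.3. Distance in frame 2: 5.3.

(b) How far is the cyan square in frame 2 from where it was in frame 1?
5.3

The cyan square moved from (4.7, 4.2) to (9.6, 6.3), a distance of √(4.9² + 2.1²) ≈ 5.3.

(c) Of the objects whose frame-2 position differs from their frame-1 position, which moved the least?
the red pentagon

(moved 3.8)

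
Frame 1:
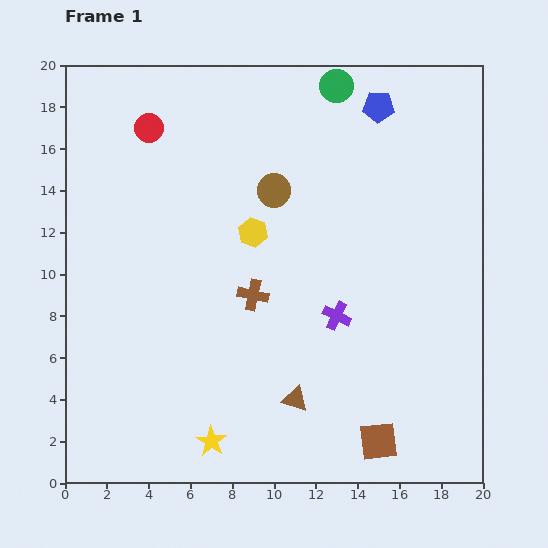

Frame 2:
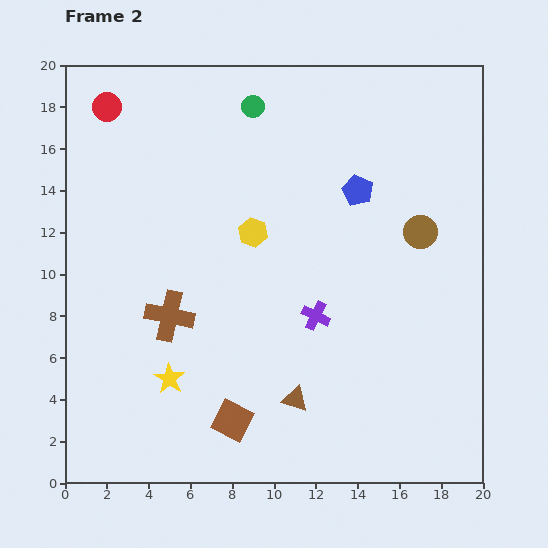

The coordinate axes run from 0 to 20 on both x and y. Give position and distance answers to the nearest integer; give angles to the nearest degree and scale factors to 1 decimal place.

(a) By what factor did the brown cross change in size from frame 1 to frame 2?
1.6×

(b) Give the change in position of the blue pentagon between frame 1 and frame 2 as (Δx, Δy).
(-1, -4)

The blue pentagon was at (15, 18) in frame 1 and (14, 14) in frame 2.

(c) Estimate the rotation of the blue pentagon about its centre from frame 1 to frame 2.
24° clockwise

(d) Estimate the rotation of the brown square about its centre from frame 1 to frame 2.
34° clockwise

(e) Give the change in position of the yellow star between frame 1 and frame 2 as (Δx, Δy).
(-2, 3)

The yellow star was at (7, 2) in frame 1 and (5, 5) in frame 2.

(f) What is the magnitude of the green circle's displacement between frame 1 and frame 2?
4

The green circle moved from (13, 19) to (9, 18), a distance of √(4² + 1²) ≈ 4.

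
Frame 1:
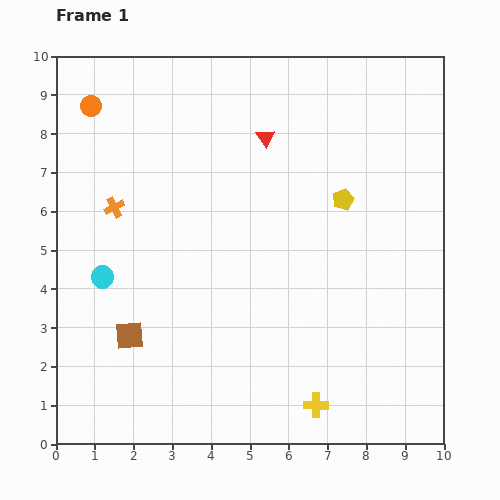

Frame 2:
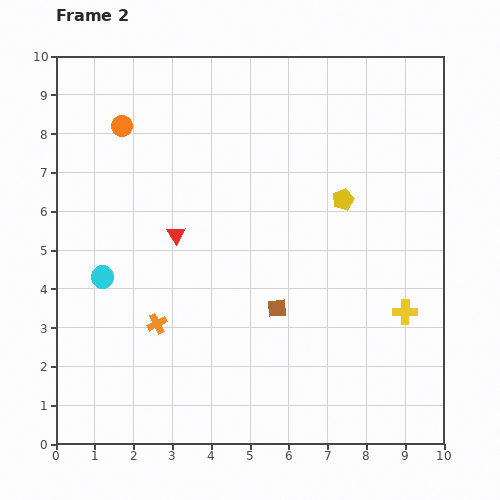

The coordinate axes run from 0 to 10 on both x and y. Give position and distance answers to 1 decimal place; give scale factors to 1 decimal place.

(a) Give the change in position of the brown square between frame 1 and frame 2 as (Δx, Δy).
(3.8, 0.7)

The brown square was at (1.9, 2.8) in frame 1 and (5.7, 3.5) in frame 2.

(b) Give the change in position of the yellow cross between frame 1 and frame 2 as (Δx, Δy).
(2.3, 2.4)

The yellow cross was at (6.7, 1.0) in frame 1 and (9.0, 3.4) in frame 2.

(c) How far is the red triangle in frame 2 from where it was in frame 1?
3.4

The red triangle moved from (5.4, 7.9) to (3.1, 5.4), a distance of √(2.3² + 2.5²) ≈ 3.4.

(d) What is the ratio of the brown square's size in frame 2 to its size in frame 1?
0.7×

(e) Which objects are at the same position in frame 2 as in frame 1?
the yellow pentagon, the cyan circle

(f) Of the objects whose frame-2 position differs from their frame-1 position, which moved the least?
the orange circle

(moved 0.9)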